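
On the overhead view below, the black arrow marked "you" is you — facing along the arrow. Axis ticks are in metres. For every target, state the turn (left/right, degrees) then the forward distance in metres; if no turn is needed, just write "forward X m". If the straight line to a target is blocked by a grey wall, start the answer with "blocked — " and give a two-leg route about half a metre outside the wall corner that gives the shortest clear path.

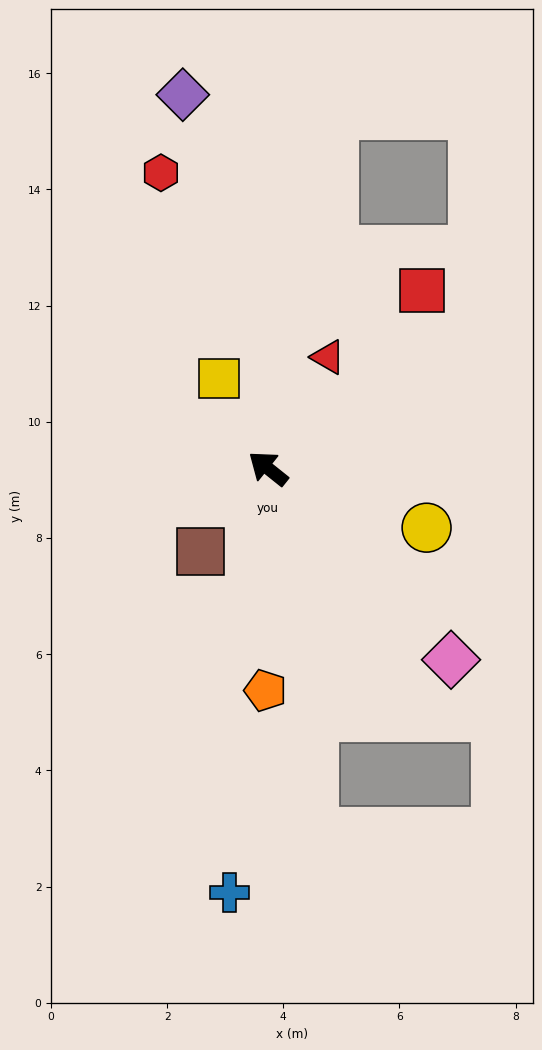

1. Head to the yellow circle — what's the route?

turn right 162°, forward 2.9 m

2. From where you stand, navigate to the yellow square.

turn right 23°, forward 1.8 m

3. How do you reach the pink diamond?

turn left 172°, forward 4.6 m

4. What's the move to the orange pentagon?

turn left 128°, forward 3.8 m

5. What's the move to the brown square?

turn left 89°, forward 1.8 m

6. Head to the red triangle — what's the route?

turn right 80°, forward 2.2 m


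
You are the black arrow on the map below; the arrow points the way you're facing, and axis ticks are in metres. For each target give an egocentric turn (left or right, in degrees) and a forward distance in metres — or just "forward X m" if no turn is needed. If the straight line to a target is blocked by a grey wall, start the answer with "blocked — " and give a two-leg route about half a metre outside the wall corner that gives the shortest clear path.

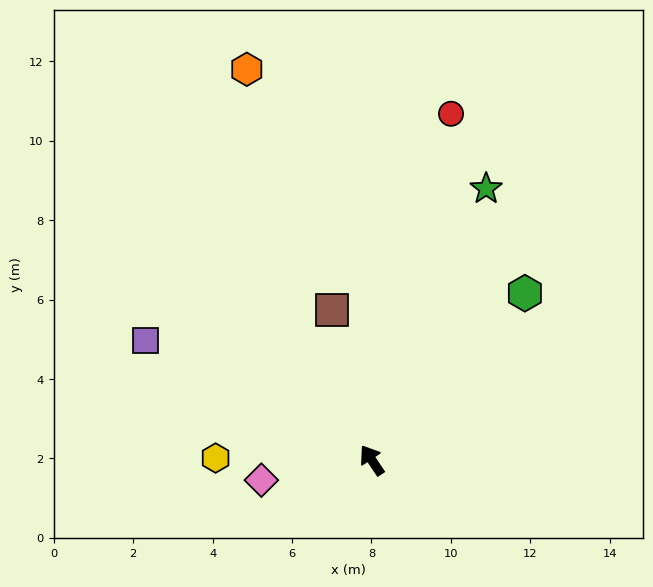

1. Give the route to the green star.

turn right 57°, forward 7.4 m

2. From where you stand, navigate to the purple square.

turn left 28°, forward 6.4 m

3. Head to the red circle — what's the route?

turn right 47°, forward 8.9 m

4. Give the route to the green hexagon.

turn right 76°, forward 5.7 m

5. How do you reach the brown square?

turn right 19°, forward 3.9 m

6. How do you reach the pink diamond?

turn left 67°, forward 2.8 m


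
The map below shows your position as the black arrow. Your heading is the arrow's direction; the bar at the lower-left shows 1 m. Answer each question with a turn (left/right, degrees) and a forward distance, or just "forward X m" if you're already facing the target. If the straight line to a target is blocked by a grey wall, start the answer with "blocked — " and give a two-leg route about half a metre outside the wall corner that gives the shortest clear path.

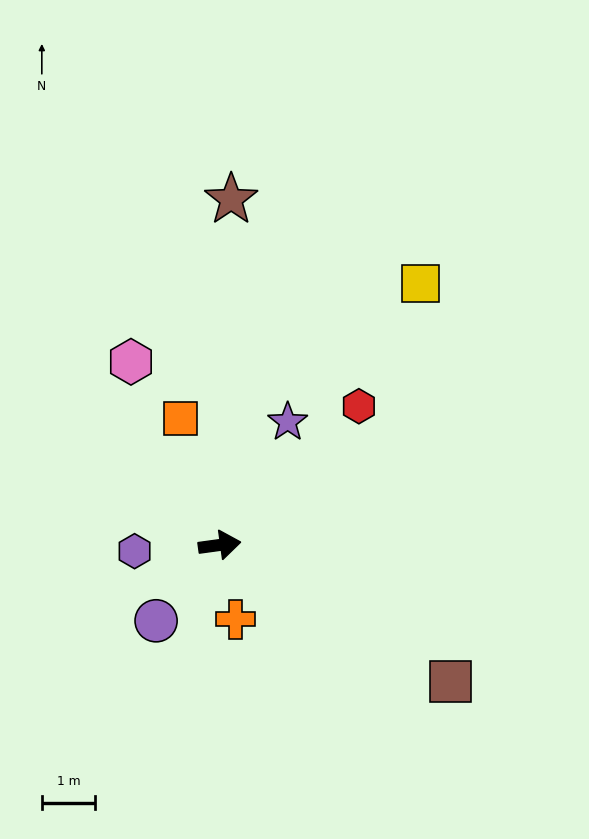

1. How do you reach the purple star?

turn left 53°, forward 2.6 m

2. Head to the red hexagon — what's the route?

turn left 37°, forward 3.7 m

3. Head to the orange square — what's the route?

turn left 99°, forward 2.5 m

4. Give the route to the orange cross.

turn right 86°, forward 1.4 m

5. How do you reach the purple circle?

turn right 138°, forward 1.9 m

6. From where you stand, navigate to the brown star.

turn left 80°, forward 6.5 m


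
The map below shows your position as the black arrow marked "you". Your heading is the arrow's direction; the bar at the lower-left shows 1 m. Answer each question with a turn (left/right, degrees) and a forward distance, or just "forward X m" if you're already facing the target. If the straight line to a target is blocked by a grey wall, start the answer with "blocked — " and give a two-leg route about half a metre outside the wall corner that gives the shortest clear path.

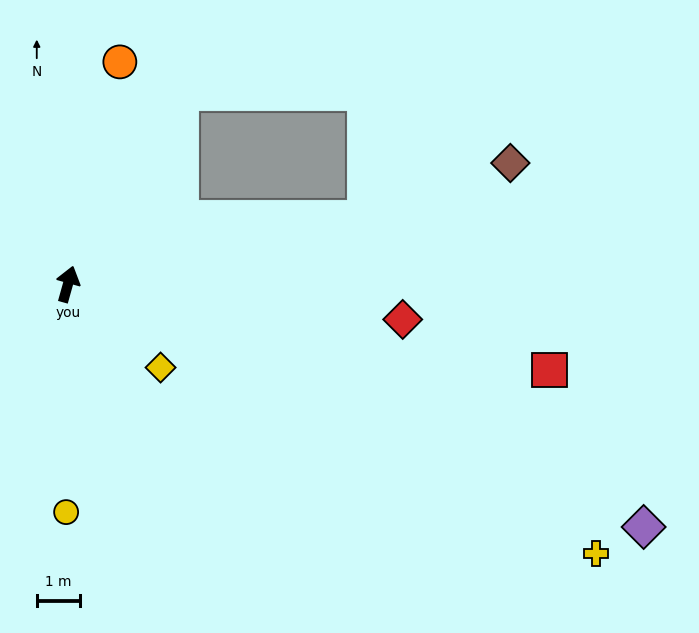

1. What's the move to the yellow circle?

turn right 165°, forward 5.3 m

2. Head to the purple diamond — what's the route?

turn right 97°, forward 14.5 m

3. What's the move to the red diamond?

turn right 80°, forward 7.8 m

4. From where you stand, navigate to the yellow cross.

turn right 101°, forward 13.7 m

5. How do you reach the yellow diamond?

turn right 116°, forward 2.9 m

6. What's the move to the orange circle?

turn left 2°, forward 5.3 m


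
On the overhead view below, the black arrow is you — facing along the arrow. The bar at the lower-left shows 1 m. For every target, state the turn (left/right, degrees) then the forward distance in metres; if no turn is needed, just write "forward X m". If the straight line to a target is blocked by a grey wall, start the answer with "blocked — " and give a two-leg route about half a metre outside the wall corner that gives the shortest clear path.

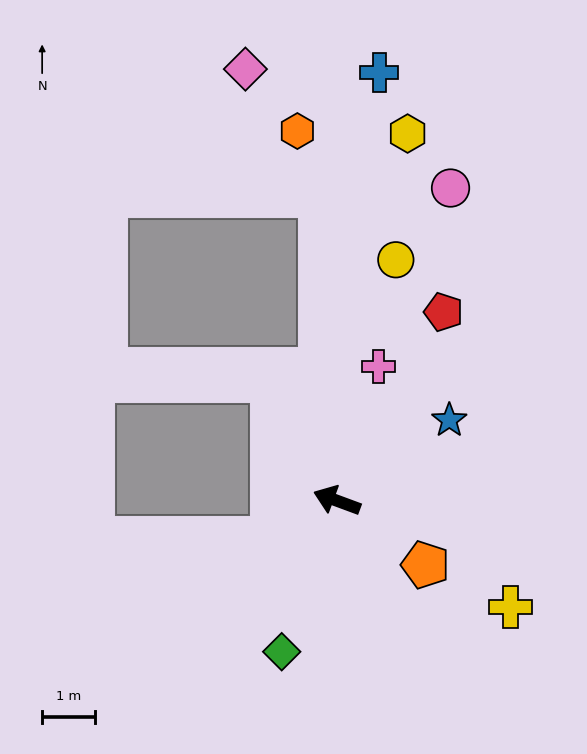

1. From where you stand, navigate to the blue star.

turn right 124°, forward 2.6 m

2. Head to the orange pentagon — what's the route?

turn left 164°, forward 2.1 m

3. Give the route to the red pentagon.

turn right 99°, forward 4.1 m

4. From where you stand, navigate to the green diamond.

turn left 90°, forward 3.0 m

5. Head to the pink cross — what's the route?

turn right 87°, forward 2.7 m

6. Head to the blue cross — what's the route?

turn right 75°, forward 8.1 m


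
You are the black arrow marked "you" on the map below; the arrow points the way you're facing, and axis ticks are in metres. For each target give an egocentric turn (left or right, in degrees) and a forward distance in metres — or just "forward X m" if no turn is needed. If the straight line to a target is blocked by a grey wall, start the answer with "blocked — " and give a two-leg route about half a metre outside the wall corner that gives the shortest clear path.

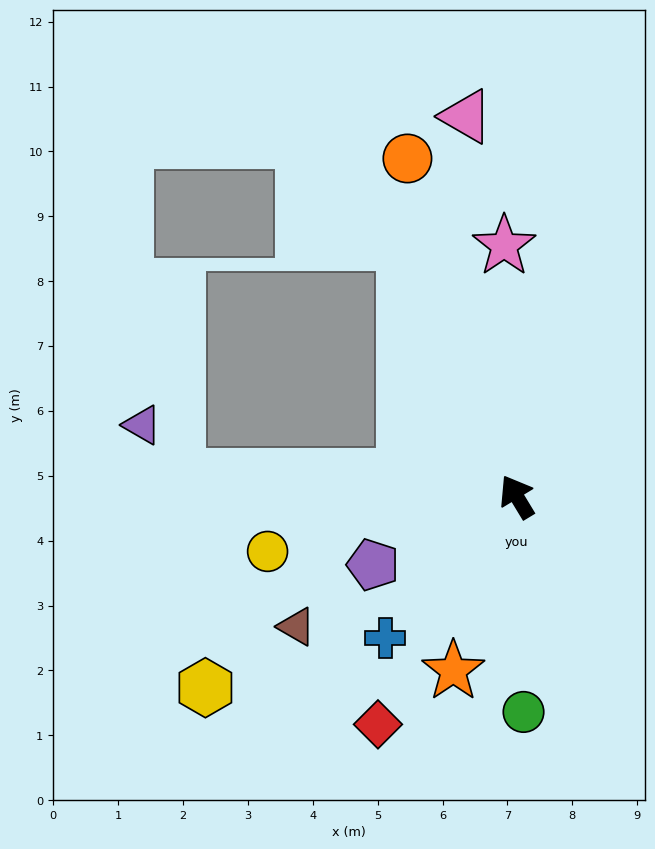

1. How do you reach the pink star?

turn right 28°, forward 3.9 m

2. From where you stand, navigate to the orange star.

turn left 129°, forward 2.9 m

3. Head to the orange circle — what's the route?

turn right 13°, forward 5.5 m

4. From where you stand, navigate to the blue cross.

turn left 106°, forward 3.0 m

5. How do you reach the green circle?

turn left 151°, forward 3.3 m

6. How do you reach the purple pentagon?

turn left 84°, forward 2.5 m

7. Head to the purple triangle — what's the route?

blocked — turn left 55°, forward 5.2 m, then turn right 51°, forward 1.0 m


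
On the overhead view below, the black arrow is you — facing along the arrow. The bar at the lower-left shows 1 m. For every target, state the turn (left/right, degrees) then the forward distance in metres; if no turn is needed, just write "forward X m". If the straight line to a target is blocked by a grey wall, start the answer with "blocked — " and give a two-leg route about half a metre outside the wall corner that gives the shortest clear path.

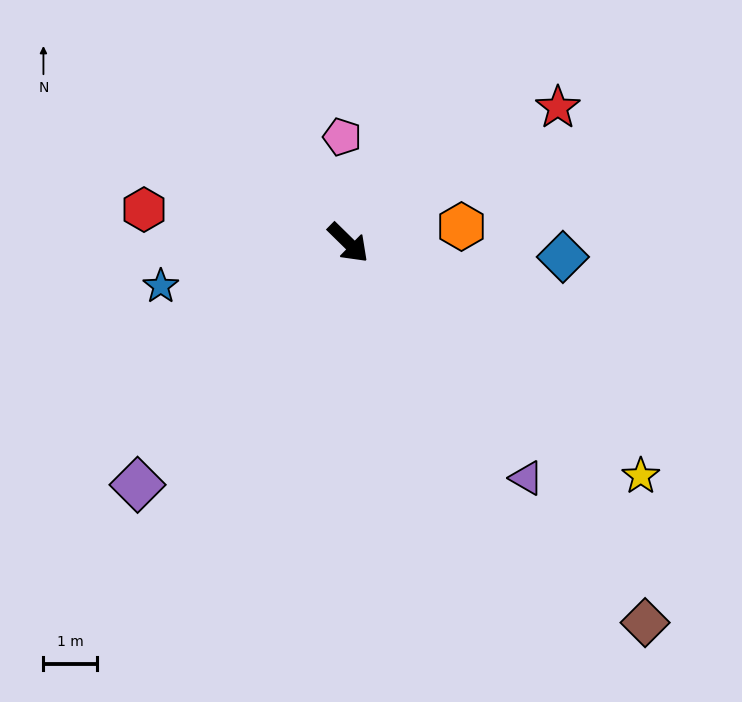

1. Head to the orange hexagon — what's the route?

turn left 53°, forward 2.1 m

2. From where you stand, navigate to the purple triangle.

turn right 8°, forward 5.5 m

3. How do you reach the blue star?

turn right 123°, forward 3.6 m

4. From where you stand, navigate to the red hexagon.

turn right 145°, forward 3.8 m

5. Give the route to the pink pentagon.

turn left 138°, forward 2.0 m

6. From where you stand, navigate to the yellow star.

turn left 6°, forward 6.9 m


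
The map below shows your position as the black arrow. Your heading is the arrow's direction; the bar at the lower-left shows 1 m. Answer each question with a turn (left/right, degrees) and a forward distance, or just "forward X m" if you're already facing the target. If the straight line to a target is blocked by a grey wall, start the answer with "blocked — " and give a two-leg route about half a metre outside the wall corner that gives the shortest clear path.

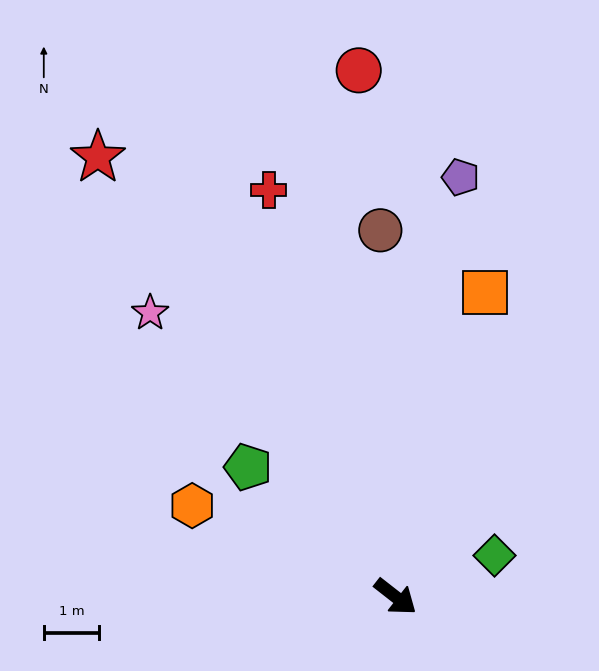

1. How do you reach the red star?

turn left 162°, forward 9.6 m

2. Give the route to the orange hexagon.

turn right 166°, forward 4.0 m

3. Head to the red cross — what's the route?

turn left 145°, forward 7.7 m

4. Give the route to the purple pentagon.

turn left 119°, forward 7.7 m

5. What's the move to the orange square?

turn left 112°, forward 5.7 m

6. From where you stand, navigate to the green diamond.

turn left 61°, forward 1.9 m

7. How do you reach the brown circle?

turn left 130°, forward 6.6 m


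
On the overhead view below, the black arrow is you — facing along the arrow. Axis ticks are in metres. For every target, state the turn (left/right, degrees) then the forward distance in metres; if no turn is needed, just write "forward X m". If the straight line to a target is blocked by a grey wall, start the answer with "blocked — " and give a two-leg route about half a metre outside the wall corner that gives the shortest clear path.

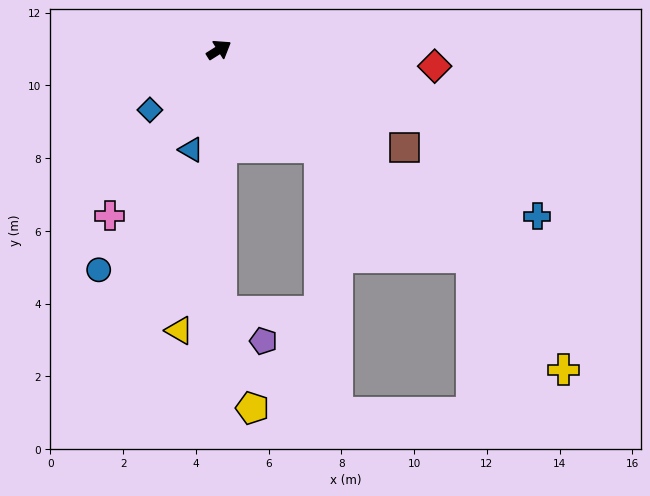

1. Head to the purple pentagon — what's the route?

blocked — turn right 122°, forward 7.2 m, then turn left 54°, forward 1.4 m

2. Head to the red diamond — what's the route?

turn right 37°, forward 5.9 m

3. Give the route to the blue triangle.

turn right 138°, forward 2.9 m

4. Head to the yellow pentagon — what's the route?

blocked — turn right 122°, forward 7.2 m, then turn left 17°, forward 2.8 m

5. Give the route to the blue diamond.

turn right 171°, forward 2.5 m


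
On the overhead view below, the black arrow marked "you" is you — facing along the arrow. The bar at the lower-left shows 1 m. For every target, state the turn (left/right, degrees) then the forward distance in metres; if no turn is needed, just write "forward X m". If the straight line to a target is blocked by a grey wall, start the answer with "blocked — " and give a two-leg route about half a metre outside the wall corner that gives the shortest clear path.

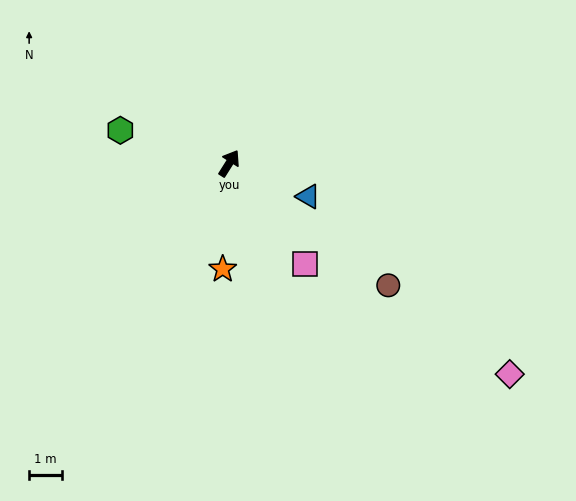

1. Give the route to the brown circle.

turn right 95°, forward 6.1 m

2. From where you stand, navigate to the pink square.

turn right 111°, forward 3.8 m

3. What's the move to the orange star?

turn right 151°, forward 3.2 m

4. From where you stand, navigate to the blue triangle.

turn right 81°, forward 2.6 m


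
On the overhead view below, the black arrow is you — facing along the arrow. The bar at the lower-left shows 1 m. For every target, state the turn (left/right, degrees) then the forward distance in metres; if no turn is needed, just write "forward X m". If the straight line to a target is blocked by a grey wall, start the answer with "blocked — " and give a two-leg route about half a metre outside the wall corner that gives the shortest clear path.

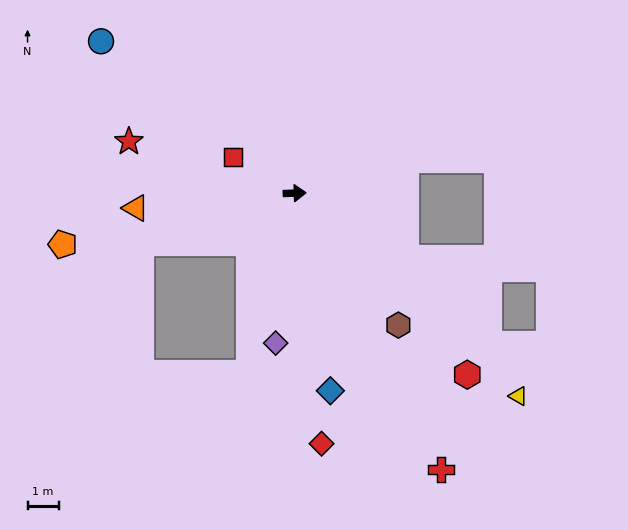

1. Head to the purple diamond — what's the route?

turn right 99°, forward 4.9 m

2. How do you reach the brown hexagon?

turn right 54°, forward 5.4 m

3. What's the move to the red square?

turn left 148°, forward 2.3 m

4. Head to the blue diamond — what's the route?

turn right 82°, forward 6.5 m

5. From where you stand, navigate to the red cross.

turn right 64°, forward 10.1 m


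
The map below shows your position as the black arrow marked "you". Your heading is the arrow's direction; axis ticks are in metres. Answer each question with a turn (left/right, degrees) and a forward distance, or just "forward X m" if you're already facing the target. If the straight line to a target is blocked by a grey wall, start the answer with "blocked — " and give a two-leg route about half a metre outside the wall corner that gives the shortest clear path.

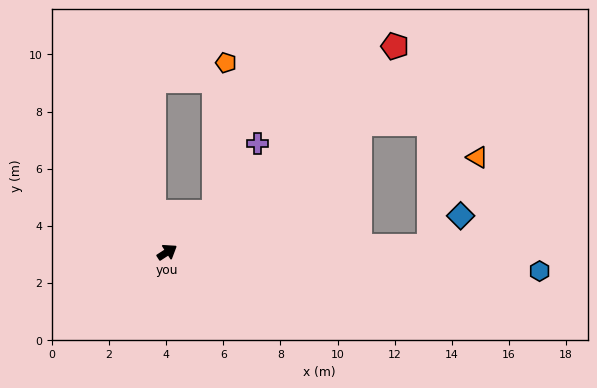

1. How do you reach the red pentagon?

turn left 9°, forward 10.7 m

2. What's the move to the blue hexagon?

turn right 36°, forward 13.0 m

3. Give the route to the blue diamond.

blocked — turn right 32°, forward 9.2 m, then turn left 43°, forward 1.5 m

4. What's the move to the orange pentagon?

blocked — turn left 8°, forward 2.2 m, then turn left 44°, forward 5.2 m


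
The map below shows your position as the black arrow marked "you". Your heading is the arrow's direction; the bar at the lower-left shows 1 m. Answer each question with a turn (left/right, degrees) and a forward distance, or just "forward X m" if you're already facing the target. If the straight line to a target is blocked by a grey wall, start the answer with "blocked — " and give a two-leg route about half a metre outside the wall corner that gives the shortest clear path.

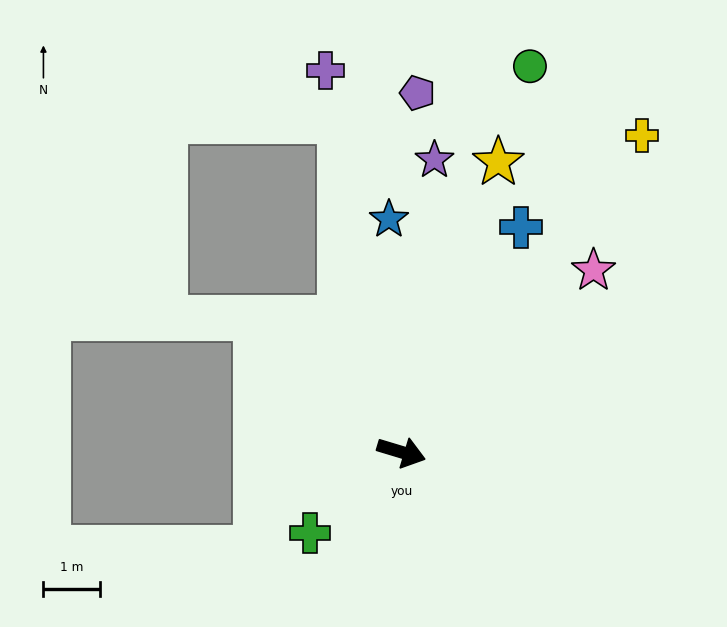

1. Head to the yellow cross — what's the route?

turn left 70°, forward 7.1 m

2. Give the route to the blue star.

turn left 110°, forward 4.2 m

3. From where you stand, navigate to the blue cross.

turn left 79°, forward 4.5 m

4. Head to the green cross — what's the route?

turn right 122°, forward 2.2 m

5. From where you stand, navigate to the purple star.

turn left 100°, forward 5.2 m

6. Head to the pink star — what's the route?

turn left 60°, forward 4.7 m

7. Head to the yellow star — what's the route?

turn left 88°, forward 5.4 m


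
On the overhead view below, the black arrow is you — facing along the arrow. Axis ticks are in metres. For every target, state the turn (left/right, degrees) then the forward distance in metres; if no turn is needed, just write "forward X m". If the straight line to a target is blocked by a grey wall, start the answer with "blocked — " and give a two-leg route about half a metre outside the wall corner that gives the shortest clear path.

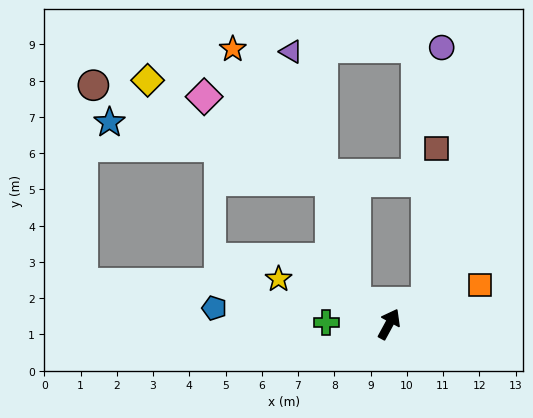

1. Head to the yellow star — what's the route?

turn left 96°, forward 3.3 m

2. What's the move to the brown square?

blocked — turn right 31°, forward 1.2 m, then turn left 56°, forward 4.3 m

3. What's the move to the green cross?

turn left 117°, forward 1.7 m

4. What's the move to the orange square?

turn right 38°, forward 2.7 m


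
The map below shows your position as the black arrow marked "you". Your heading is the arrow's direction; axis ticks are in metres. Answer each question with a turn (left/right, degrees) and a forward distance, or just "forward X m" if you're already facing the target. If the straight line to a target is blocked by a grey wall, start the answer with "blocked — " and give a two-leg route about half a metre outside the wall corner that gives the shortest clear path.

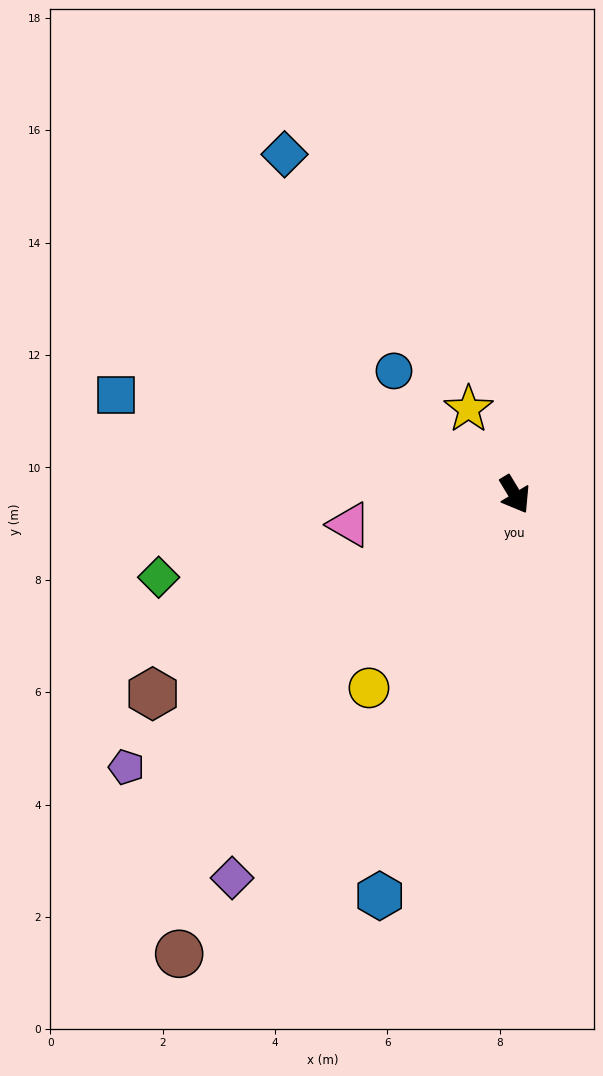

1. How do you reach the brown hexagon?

turn right 92°, forward 7.4 m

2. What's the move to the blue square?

turn right 135°, forward 7.3 m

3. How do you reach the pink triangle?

turn right 111°, forward 3.0 m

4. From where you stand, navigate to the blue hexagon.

turn right 50°, forward 7.5 m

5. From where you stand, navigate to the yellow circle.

turn right 68°, forward 4.3 m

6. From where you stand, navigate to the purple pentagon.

turn right 86°, forward 8.4 m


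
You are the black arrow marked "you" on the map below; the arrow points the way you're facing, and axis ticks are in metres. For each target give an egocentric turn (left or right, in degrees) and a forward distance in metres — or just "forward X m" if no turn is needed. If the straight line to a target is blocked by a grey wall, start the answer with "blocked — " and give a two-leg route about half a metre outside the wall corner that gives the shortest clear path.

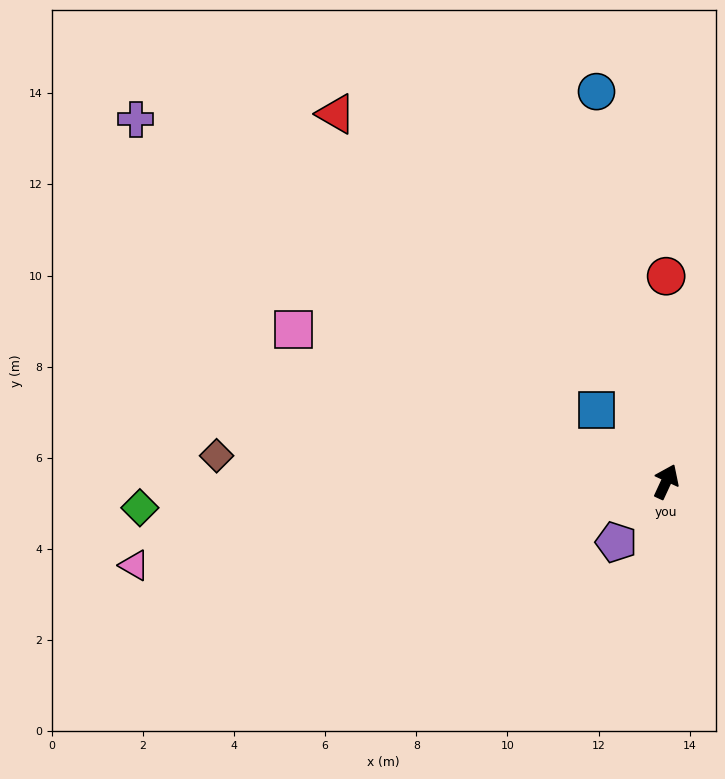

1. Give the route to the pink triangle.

turn left 124°, forward 11.8 m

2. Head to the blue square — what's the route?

turn left 69°, forward 2.2 m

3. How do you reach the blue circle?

turn left 35°, forward 8.7 m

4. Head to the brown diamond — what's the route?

turn left 112°, forward 9.9 m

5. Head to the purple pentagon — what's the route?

turn left 165°, forward 1.7 m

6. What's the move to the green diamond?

turn left 118°, forward 11.6 m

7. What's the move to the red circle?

turn left 25°, forward 4.5 m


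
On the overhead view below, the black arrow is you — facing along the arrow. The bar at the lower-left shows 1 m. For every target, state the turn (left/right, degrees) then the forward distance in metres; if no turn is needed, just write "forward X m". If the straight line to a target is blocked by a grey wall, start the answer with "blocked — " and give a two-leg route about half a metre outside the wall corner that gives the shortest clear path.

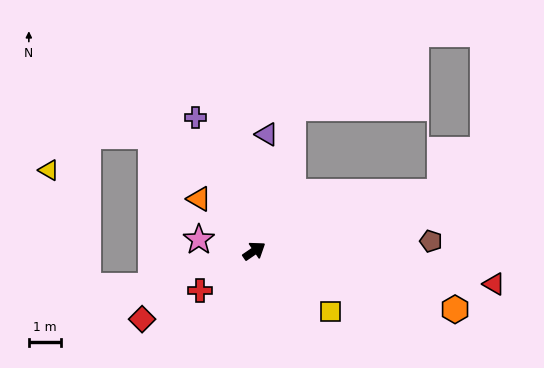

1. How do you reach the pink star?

turn left 134°, forward 1.8 m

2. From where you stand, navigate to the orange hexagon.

turn right 51°, forward 6.6 m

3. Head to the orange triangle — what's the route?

turn left 102°, forward 2.4 m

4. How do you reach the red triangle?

turn right 42°, forward 7.6 m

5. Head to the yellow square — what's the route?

turn right 73°, forward 3.1 m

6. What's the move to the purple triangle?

turn left 49°, forward 3.7 m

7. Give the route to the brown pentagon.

turn right 31°, forward 5.6 m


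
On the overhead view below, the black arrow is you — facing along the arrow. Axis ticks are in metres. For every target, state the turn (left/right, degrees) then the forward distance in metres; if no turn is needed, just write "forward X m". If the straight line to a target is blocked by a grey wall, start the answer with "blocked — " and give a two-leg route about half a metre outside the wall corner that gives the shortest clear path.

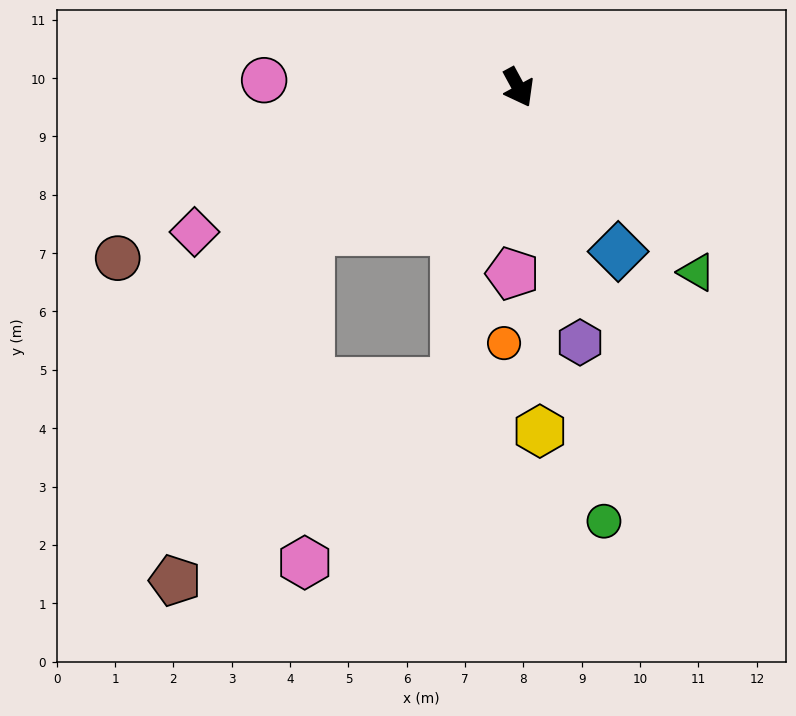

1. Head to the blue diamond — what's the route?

turn left 3°, forward 3.3 m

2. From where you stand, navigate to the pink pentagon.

turn right 30°, forward 3.2 m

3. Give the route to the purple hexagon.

turn right 15°, forward 4.5 m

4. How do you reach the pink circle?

turn right 120°, forward 4.4 m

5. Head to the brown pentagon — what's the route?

blocked — turn right 84°, forward 4.3 m, then turn left 34°, forward 6.4 m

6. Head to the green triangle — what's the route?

turn left 15°, forward 4.4 m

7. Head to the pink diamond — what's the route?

turn right 94°, forward 6.1 m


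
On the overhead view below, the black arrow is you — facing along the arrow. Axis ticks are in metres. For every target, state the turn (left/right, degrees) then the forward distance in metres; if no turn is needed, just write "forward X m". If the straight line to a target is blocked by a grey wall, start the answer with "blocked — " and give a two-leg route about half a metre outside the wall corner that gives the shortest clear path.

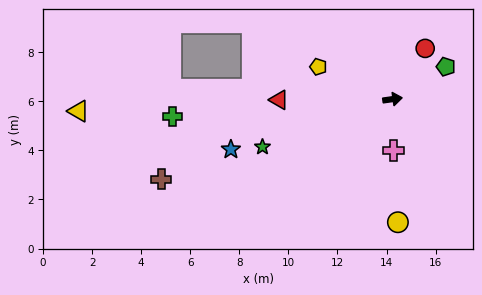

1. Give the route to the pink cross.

turn right 97°, forward 2.1 m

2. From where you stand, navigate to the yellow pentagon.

turn left 148°, forward 3.3 m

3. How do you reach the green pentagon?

turn left 23°, forward 2.5 m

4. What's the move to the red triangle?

turn left 172°, forward 4.6 m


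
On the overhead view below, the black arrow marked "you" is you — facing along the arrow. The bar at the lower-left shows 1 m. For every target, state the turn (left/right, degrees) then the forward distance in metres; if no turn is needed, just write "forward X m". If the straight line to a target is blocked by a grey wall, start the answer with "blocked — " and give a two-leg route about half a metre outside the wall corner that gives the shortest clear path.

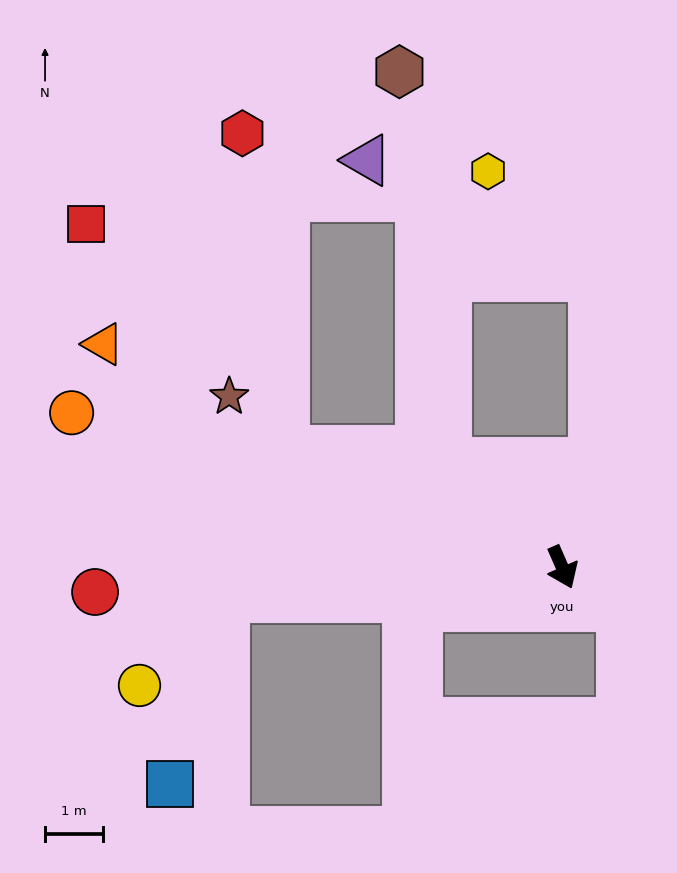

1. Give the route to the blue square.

blocked — turn right 108°, forward 5.9 m, then turn left 68°, forward 3.4 m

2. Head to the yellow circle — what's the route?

blocked — turn right 108°, forward 5.9 m, then turn left 40°, forward 2.1 m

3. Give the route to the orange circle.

turn right 131°, forward 8.9 m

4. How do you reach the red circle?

turn right 111°, forward 8.1 m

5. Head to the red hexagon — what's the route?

blocked — turn right 137°, forward 5.2 m, then turn right 59°, forward 5.6 m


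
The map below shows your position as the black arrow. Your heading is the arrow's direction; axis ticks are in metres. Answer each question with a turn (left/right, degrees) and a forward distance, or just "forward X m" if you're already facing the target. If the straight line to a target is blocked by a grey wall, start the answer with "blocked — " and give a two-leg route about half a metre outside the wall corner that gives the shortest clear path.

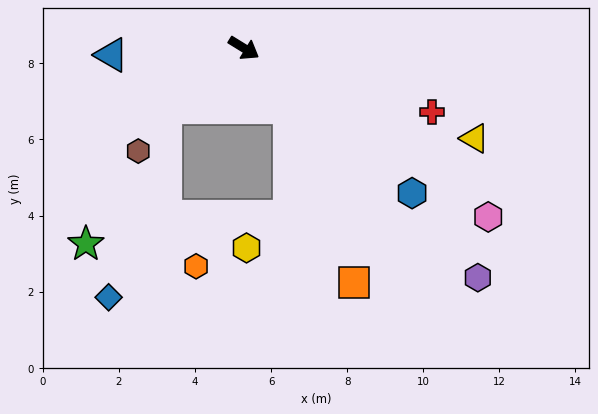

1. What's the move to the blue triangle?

turn right 145°, forward 3.5 m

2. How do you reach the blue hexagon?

turn right 9°, forward 5.8 m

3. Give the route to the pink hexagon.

turn right 3°, forward 7.8 m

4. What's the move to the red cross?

turn left 13°, forward 5.2 m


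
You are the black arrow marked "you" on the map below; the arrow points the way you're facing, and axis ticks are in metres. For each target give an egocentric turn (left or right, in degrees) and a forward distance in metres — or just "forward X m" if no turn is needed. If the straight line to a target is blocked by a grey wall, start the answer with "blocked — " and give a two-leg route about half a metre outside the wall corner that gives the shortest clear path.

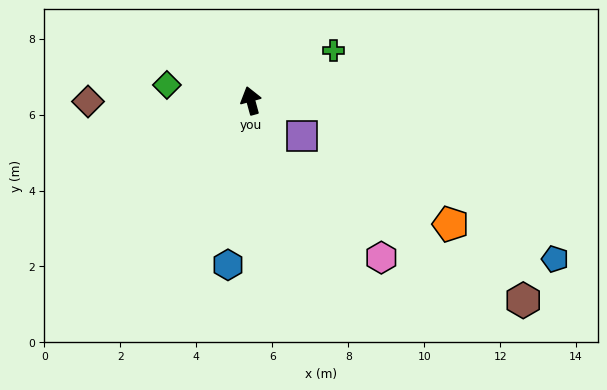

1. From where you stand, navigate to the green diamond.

turn left 64°, forward 2.2 m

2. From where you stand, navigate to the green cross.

turn right 74°, forward 2.5 m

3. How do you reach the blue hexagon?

turn left 157°, forward 4.4 m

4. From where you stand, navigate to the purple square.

turn right 140°, forward 1.6 m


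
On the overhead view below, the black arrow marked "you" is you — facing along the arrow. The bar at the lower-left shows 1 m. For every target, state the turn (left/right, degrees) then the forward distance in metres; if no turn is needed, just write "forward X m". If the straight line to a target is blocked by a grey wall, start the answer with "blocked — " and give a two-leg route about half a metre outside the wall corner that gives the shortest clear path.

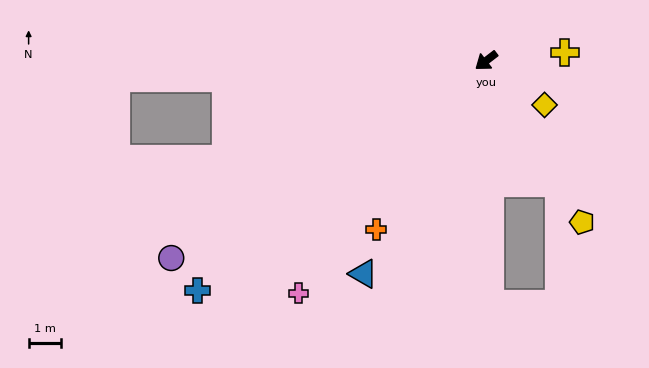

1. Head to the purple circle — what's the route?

turn right 5°, forward 11.4 m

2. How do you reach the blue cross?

forward 11.3 m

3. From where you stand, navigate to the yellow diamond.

turn left 105°, forward 2.2 m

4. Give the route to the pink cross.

turn left 14°, forward 9.2 m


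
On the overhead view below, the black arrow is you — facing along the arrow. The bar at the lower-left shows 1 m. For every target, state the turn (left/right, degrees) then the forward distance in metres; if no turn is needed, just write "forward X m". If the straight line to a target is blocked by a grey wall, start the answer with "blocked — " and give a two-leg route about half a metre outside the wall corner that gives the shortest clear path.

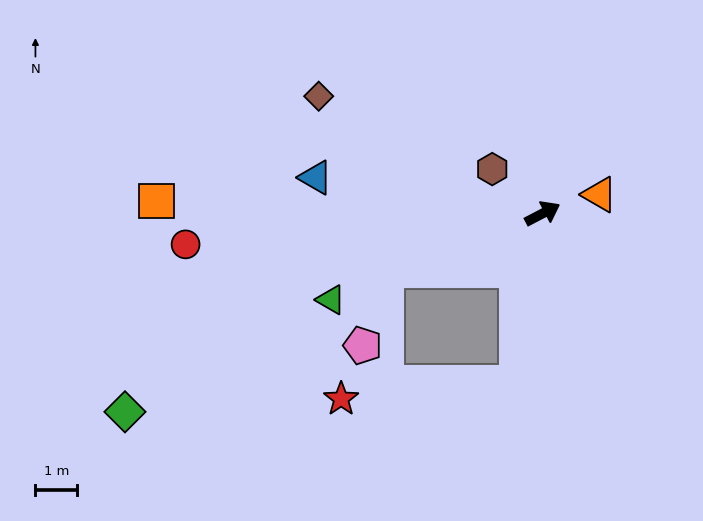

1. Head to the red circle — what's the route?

turn left 157°, forward 8.6 m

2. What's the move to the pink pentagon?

blocked — turn left 172°, forward 4.0 m, then turn left 53°, forward 1.9 m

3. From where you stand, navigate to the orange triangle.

turn right 9°, forward 1.4 m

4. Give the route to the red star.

blocked — turn right 126°, forward 4.1 m, then turn right 76°, forward 4.2 m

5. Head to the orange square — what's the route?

turn left 151°, forward 9.3 m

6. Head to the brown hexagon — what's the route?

turn left 111°, forward 1.6 m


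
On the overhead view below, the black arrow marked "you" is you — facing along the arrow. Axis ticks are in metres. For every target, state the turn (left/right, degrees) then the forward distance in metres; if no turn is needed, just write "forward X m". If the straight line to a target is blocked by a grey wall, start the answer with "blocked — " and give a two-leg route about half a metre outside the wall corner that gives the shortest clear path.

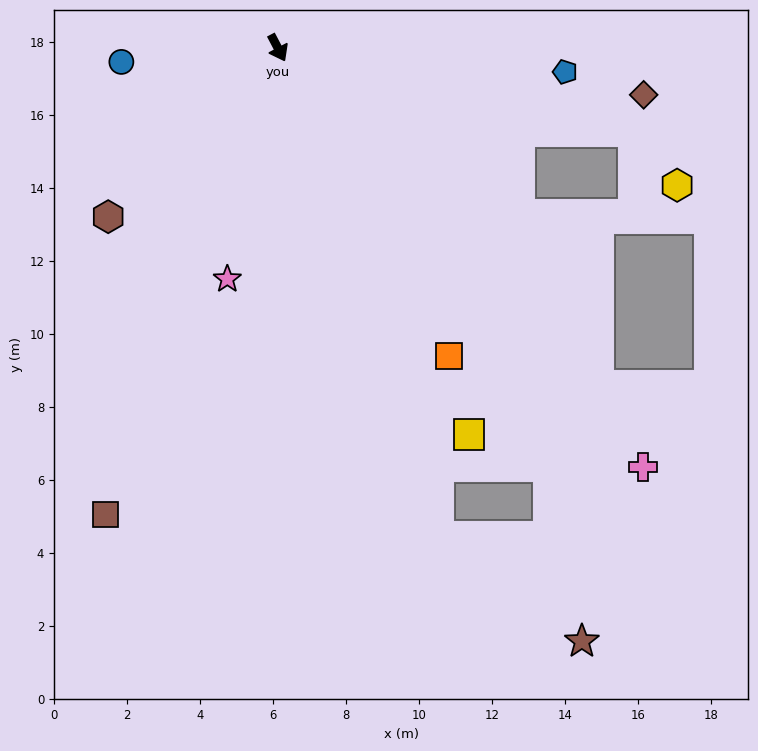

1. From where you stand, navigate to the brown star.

blocked — turn right 10°, forward 14.1 m, then turn left 36°, forward 4.9 m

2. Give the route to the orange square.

forward 9.7 m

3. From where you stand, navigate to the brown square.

turn right 48°, forward 13.6 m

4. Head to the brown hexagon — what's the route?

turn right 73°, forward 6.6 m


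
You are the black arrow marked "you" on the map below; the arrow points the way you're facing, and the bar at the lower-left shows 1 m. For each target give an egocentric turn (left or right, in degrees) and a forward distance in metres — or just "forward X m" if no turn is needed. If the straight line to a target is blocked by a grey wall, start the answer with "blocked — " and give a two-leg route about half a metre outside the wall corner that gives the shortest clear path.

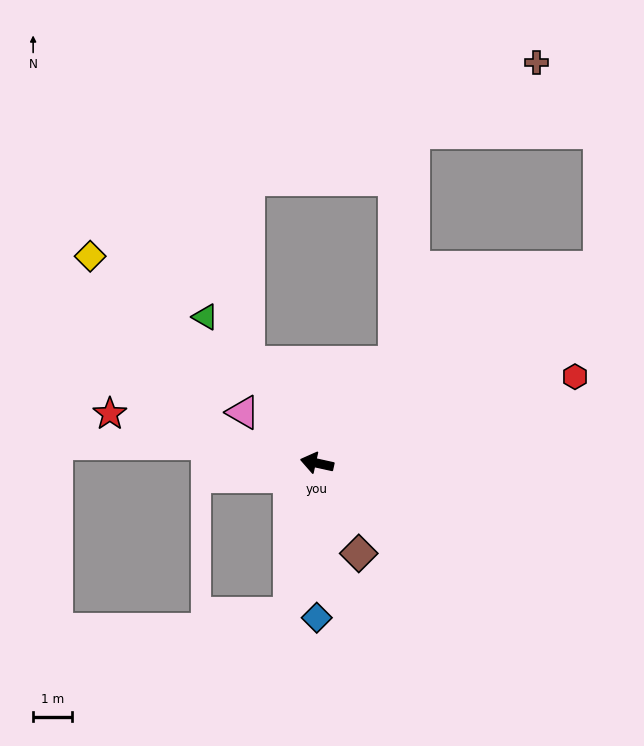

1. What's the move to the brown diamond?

turn left 127°, forward 2.5 m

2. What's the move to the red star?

forward 5.4 m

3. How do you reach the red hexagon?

turn right 149°, forward 6.9 m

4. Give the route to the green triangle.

turn right 40°, forward 4.7 m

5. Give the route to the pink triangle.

turn right 22°, forward 2.3 m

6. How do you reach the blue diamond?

turn left 102°, forward 3.9 m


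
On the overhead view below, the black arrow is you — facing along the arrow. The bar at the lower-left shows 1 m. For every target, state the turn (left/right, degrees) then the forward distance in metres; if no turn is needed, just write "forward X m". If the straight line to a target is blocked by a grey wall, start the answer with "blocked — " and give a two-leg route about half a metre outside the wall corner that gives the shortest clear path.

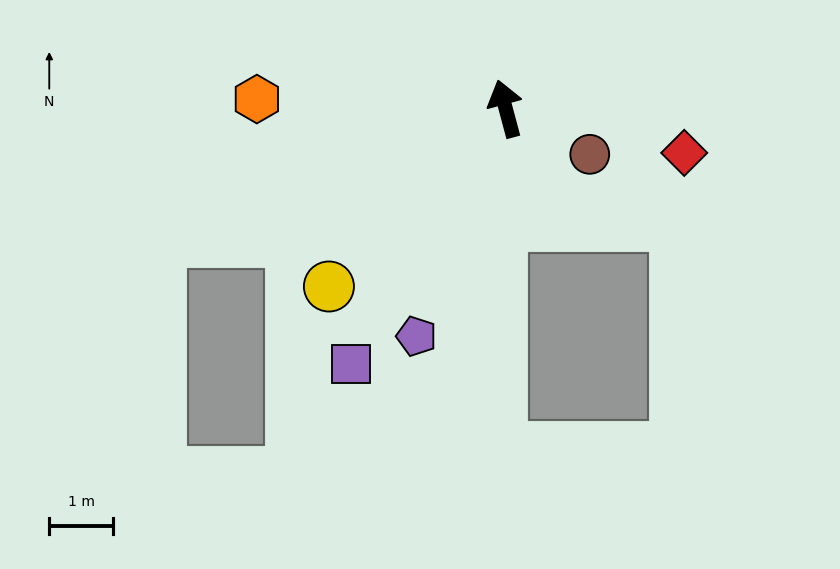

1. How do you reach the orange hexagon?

turn left 73°, forward 3.9 m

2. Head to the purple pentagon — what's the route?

turn left 144°, forward 3.8 m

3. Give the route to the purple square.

turn left 134°, forward 4.7 m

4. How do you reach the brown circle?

turn right 134°, forward 1.5 m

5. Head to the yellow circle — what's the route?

turn left 120°, forward 3.9 m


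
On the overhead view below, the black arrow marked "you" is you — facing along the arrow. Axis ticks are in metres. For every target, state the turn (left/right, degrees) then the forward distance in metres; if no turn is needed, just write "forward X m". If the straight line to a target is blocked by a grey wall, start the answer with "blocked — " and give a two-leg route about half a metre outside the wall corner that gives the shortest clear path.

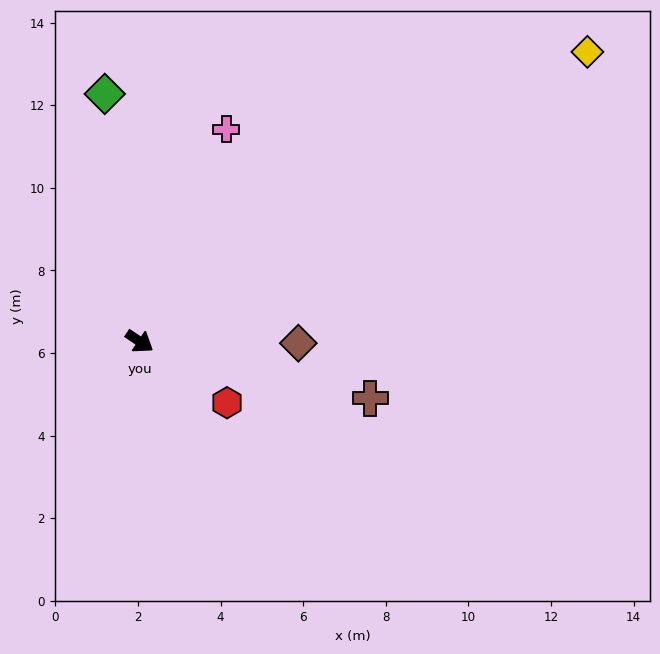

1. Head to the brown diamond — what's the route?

turn left 33°, forward 3.8 m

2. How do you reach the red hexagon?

forward 2.6 m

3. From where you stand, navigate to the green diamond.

turn left 132°, forward 6.1 m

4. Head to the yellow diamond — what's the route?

turn left 67°, forward 12.9 m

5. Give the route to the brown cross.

turn left 20°, forward 5.7 m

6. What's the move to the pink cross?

turn left 102°, forward 5.6 m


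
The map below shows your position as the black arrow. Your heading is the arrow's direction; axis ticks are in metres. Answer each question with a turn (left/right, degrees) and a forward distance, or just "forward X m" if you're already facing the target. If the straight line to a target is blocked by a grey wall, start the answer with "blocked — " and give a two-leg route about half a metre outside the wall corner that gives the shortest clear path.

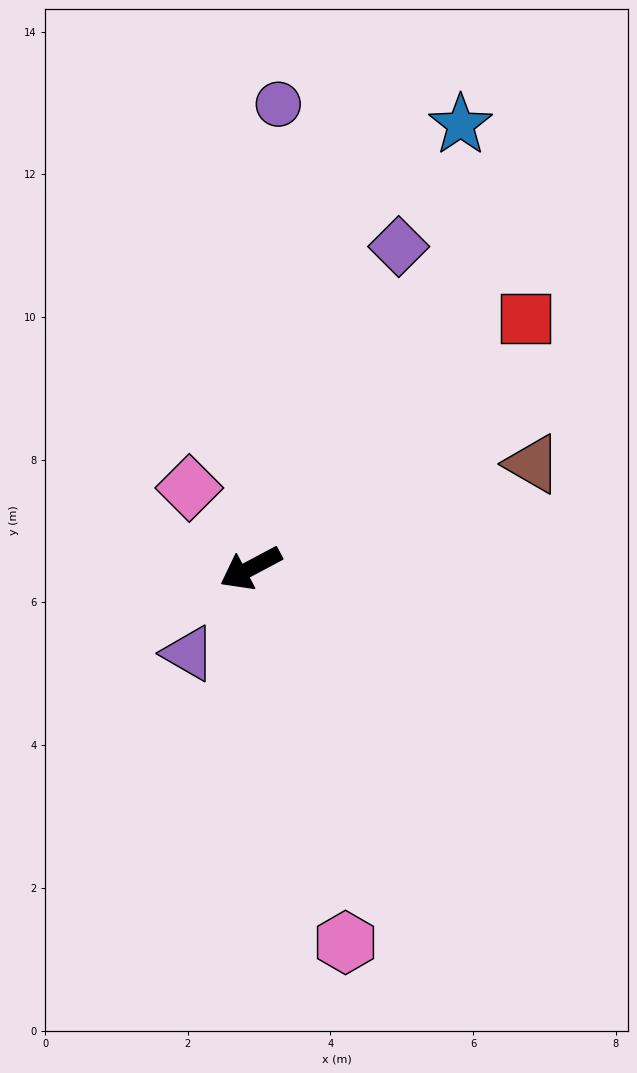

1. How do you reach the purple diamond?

turn right 143°, forward 5.0 m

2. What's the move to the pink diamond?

turn right 81°, forward 1.4 m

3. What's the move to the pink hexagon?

turn left 76°, forward 5.4 m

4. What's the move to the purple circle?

turn right 121°, forward 6.5 m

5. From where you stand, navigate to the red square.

turn right 166°, forward 5.2 m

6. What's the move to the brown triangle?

turn left 172°, forward 4.2 m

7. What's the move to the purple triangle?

turn left 26°, forward 1.5 m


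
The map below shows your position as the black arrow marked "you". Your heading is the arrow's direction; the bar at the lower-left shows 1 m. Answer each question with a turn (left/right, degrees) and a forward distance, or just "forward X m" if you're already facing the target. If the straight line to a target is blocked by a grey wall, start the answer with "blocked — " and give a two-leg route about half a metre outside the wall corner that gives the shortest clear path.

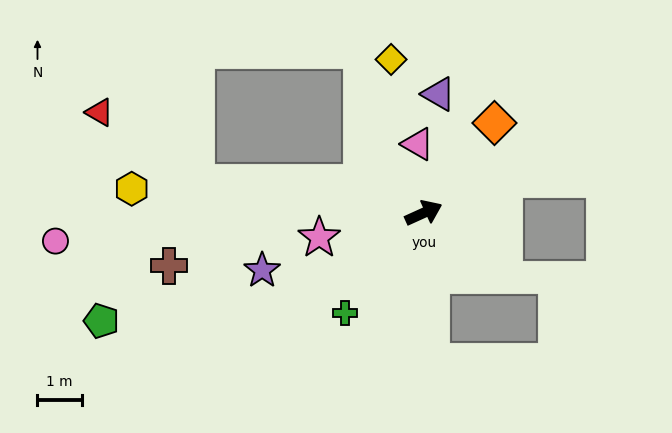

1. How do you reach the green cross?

turn right 153°, forward 2.9 m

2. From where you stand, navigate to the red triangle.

blocked — turn left 148°, forward 5.2 m, then turn right 28°, forward 2.7 m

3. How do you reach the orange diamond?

turn left 27°, forward 2.6 m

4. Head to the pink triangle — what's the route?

turn left 71°, forward 1.6 m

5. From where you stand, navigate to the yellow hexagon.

turn left 151°, forward 6.6 m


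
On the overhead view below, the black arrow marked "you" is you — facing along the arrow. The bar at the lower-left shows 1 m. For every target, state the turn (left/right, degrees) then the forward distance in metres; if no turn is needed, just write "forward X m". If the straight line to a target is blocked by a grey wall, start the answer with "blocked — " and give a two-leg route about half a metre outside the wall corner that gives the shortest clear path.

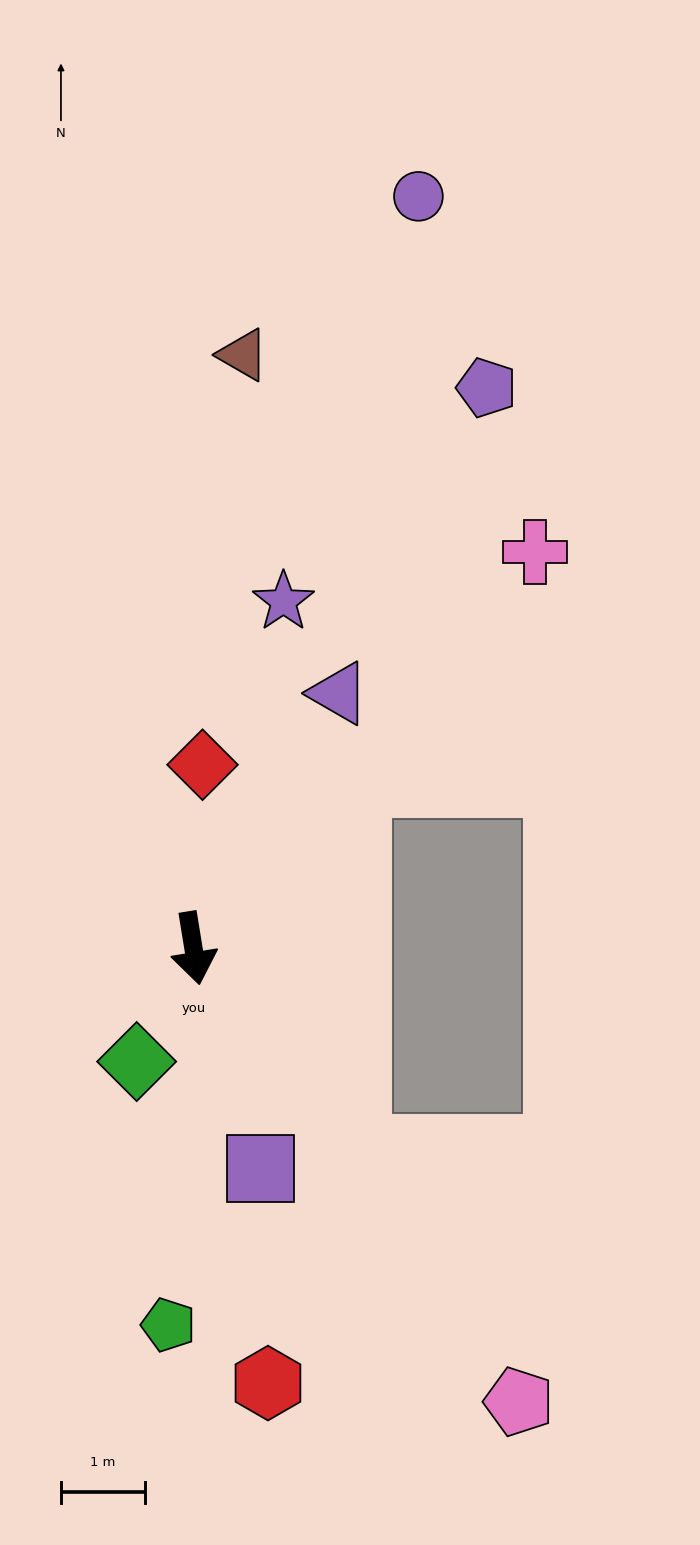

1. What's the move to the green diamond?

turn right 36°, forward 1.5 m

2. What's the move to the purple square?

turn left 8°, forward 2.7 m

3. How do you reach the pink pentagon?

turn left 26°, forward 6.6 m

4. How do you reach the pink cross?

turn left 130°, forward 6.2 m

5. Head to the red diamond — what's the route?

turn left 168°, forward 2.2 m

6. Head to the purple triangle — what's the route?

turn left 141°, forward 3.5 m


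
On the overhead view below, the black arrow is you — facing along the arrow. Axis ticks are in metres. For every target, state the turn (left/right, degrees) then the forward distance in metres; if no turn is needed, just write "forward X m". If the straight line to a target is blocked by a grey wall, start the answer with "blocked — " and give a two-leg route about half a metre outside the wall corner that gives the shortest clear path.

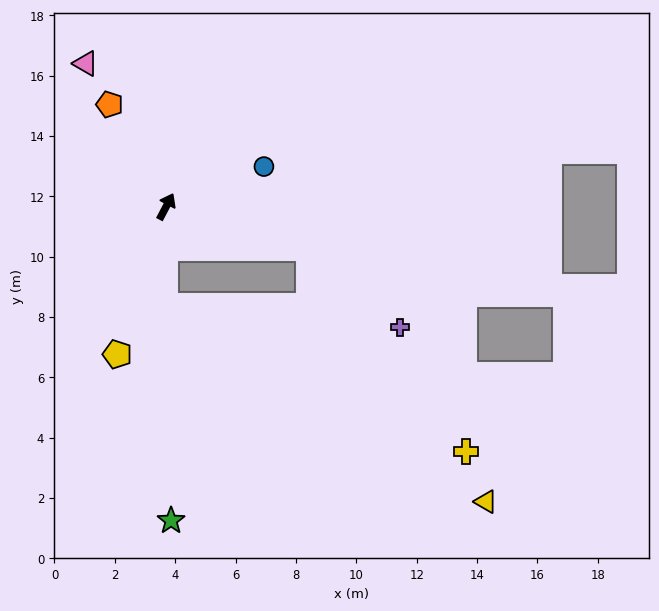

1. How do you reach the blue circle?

turn right 40°, forward 3.5 m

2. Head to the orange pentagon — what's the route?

turn left 57°, forward 3.9 m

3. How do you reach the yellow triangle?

blocked — turn right 153°, forward 3.3 m, then turn left 59°, forward 12.4 m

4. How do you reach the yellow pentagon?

turn right 171°, forward 5.2 m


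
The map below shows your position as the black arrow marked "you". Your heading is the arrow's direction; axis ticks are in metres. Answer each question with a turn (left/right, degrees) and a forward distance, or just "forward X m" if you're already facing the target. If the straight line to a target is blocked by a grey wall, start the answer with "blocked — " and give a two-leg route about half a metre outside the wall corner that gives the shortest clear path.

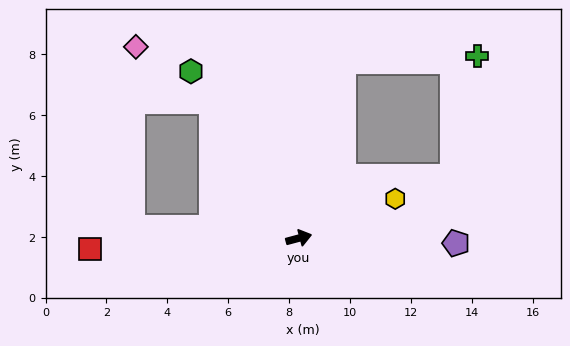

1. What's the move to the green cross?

blocked — turn left 61°, forward 6.0 m, then turn right 74°, forward 4.4 m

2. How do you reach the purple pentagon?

turn right 17°, forward 5.2 m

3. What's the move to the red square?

turn left 168°, forward 6.9 m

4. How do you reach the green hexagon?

turn left 108°, forward 6.5 m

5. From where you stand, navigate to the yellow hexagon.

turn left 7°, forward 3.4 m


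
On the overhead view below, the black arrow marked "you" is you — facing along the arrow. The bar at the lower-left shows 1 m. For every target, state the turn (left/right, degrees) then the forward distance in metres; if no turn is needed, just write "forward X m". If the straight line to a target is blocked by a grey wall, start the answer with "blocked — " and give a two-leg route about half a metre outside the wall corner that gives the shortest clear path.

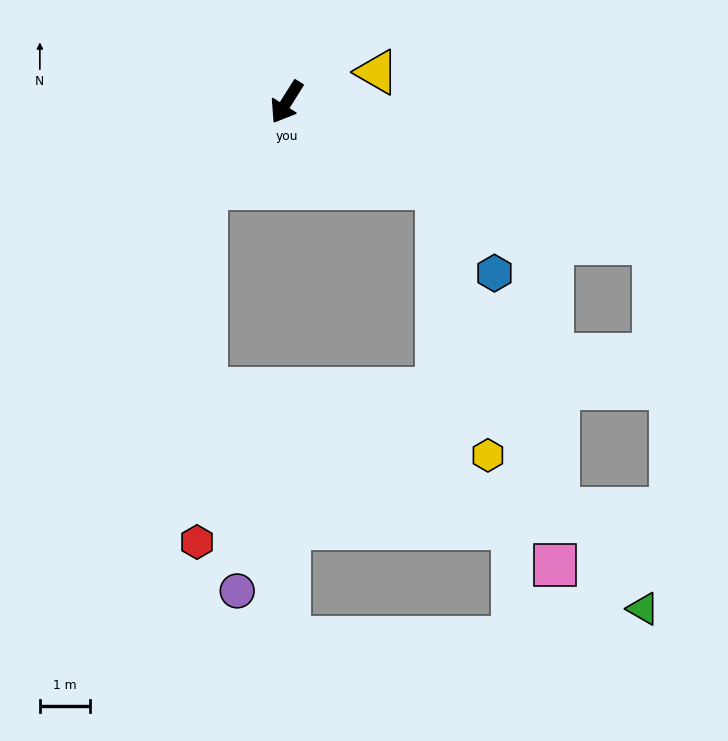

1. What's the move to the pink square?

blocked — turn left 92°, forward 3.5 m, then turn right 42°, forward 7.9 m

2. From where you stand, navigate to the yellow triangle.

turn left 140°, forward 1.9 m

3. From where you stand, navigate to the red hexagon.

blocked — turn right 11°, forward 2.3 m, then turn left 42°, forward 7.0 m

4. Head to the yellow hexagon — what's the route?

blocked — turn left 92°, forward 3.5 m, then turn right 49°, forward 5.4 m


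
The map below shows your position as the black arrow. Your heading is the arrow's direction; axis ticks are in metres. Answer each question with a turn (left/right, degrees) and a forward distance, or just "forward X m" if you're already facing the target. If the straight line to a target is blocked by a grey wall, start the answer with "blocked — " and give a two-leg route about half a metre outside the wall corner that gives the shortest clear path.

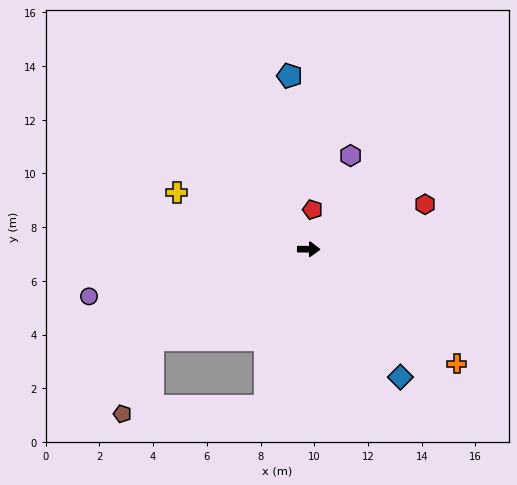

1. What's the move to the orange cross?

turn right 37°, forward 7.0 m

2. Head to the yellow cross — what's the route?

turn left 157°, forward 5.3 m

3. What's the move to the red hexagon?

turn left 22°, forward 4.6 m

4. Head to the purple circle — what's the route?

turn right 167°, forward 8.4 m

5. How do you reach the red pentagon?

turn left 85°, forward 1.5 m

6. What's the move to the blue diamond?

turn right 54°, forward 5.9 m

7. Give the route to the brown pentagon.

blocked — turn right 149°, forward 6.7 m, then turn left 37°, forward 3.0 m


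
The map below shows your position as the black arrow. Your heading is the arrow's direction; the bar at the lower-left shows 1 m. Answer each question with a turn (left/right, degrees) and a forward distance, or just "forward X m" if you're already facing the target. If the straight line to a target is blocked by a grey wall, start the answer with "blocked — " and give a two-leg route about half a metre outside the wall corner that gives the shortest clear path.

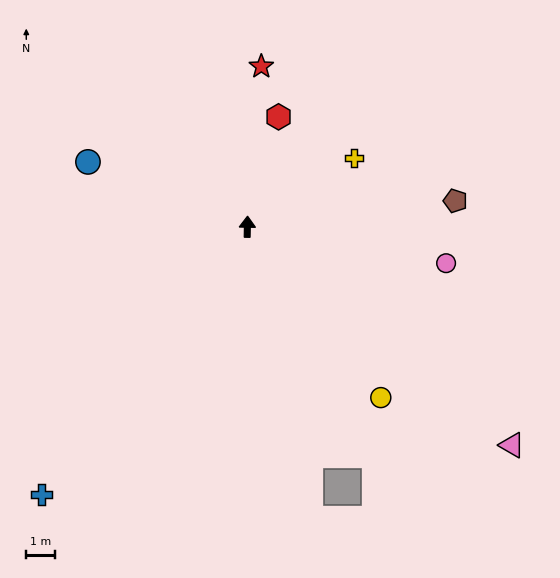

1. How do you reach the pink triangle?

turn right 128°, forward 11.8 m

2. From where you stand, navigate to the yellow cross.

turn right 56°, forward 4.4 m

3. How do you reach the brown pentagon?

turn right 82°, forward 7.2 m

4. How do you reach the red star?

turn right 4°, forward 5.5 m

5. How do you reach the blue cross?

turn left 144°, forward 11.6 m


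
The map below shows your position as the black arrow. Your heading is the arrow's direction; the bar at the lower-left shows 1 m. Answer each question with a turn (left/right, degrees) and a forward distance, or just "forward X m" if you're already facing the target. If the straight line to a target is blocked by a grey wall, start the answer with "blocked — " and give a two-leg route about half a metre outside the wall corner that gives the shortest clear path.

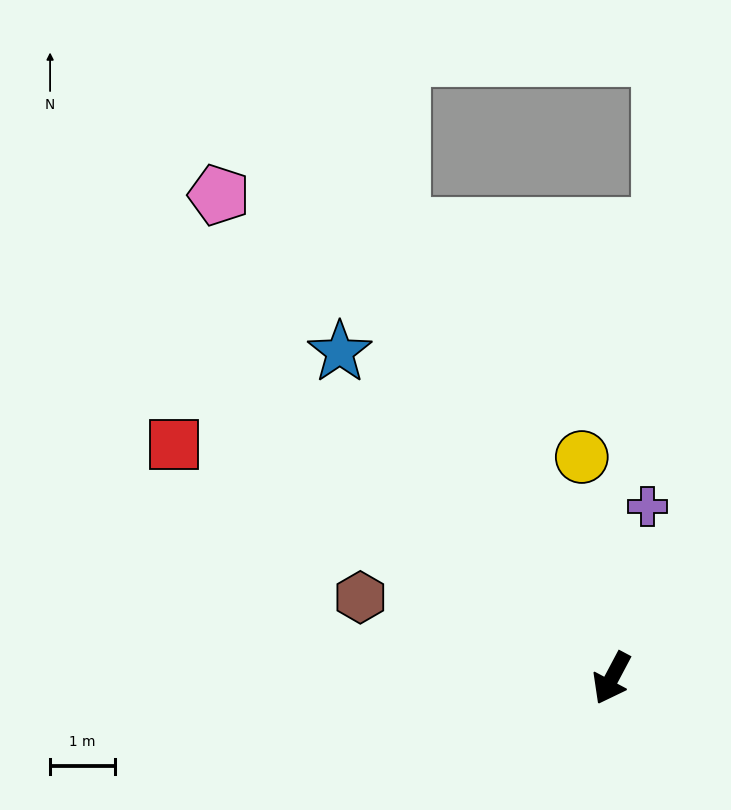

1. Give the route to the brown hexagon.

turn right 80°, forward 4.0 m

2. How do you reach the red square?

turn right 90°, forward 7.6 m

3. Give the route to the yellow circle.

turn right 144°, forward 3.4 m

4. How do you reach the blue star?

turn right 112°, forward 6.5 m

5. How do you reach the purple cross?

turn right 164°, forward 2.7 m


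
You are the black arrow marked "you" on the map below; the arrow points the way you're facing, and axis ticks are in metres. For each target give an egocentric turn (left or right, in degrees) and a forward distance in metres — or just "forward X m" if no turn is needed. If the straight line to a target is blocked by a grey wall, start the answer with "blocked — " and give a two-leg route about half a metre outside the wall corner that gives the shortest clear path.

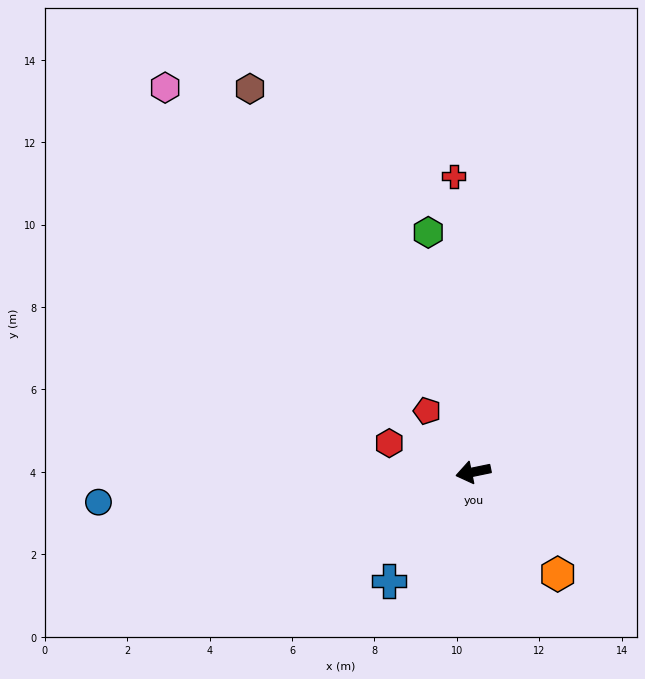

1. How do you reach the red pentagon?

turn right 65°, forward 1.9 m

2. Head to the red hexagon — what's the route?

turn right 31°, forward 2.2 m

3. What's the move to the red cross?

turn right 98°, forward 7.2 m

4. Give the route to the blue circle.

turn right 7°, forward 9.1 m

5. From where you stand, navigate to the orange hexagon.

turn left 118°, forward 3.2 m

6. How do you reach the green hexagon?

turn right 91°, forward 5.9 m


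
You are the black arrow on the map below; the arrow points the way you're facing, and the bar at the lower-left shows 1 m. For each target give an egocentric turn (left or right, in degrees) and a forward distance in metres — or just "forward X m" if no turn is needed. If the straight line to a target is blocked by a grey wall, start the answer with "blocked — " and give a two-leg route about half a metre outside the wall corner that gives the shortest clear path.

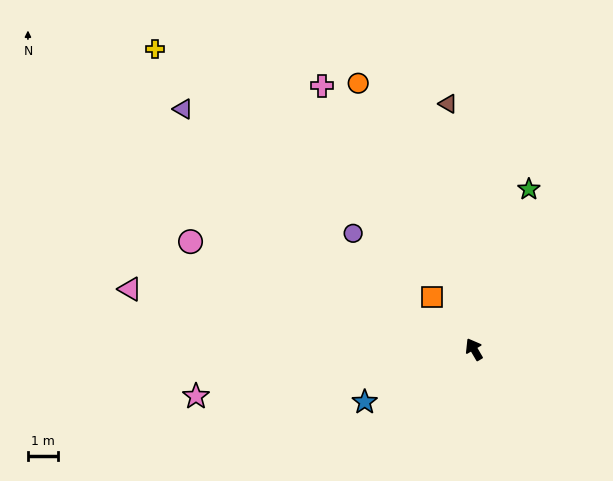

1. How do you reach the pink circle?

turn left 39°, forward 10.1 m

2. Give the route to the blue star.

turn left 85°, forward 4.0 m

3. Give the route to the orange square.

turn left 9°, forward 2.2 m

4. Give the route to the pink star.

turn left 69°, forward 9.4 m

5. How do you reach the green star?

turn right 49°, forward 5.6 m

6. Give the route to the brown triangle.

turn right 24°, forward 8.2 m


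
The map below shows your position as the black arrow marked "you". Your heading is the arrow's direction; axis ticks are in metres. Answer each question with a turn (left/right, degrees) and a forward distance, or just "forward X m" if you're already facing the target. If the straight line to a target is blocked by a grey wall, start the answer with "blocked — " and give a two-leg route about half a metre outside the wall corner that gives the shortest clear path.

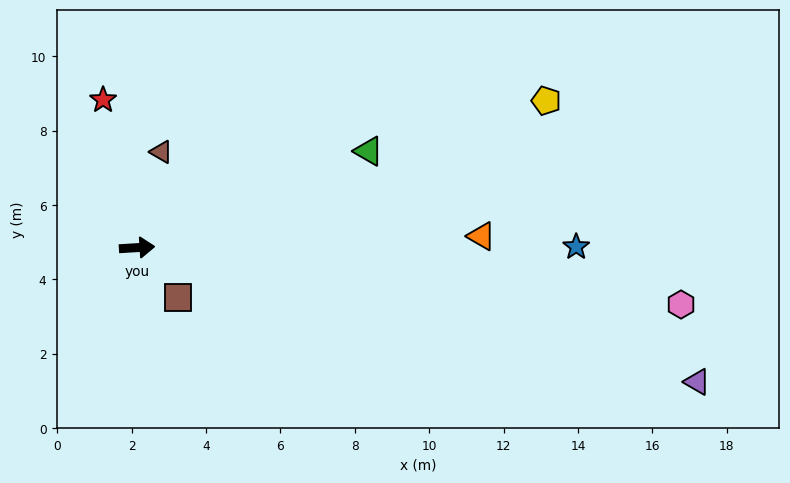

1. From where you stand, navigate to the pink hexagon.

turn right 10°, forward 14.7 m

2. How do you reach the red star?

turn left 99°, forward 4.1 m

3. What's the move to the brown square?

turn right 54°, forward 1.7 m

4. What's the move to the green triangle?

turn left 19°, forward 6.7 m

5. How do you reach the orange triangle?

forward 9.3 m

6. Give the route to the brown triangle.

turn left 72°, forward 2.7 m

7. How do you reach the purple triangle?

turn right 17°, forward 15.5 m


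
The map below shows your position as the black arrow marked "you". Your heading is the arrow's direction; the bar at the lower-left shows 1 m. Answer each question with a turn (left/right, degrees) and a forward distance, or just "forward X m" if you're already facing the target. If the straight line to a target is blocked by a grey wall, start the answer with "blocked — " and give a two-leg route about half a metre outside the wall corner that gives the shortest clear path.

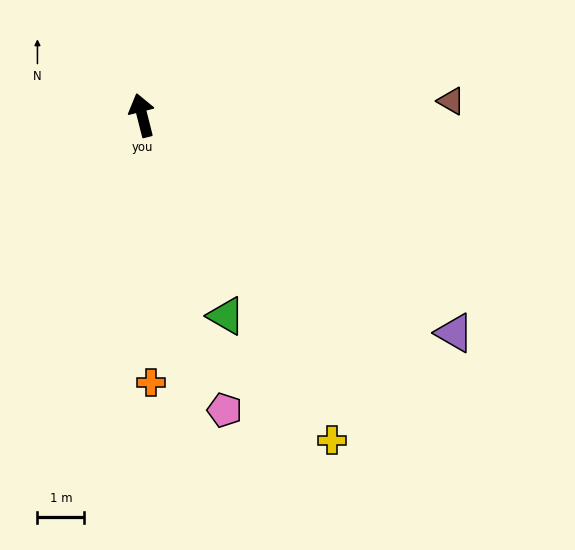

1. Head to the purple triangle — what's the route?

turn right 139°, forward 8.1 m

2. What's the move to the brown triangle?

turn right 102°, forward 6.6 m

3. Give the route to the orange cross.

turn left 168°, forward 5.7 m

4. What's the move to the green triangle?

turn right 171°, forward 4.6 m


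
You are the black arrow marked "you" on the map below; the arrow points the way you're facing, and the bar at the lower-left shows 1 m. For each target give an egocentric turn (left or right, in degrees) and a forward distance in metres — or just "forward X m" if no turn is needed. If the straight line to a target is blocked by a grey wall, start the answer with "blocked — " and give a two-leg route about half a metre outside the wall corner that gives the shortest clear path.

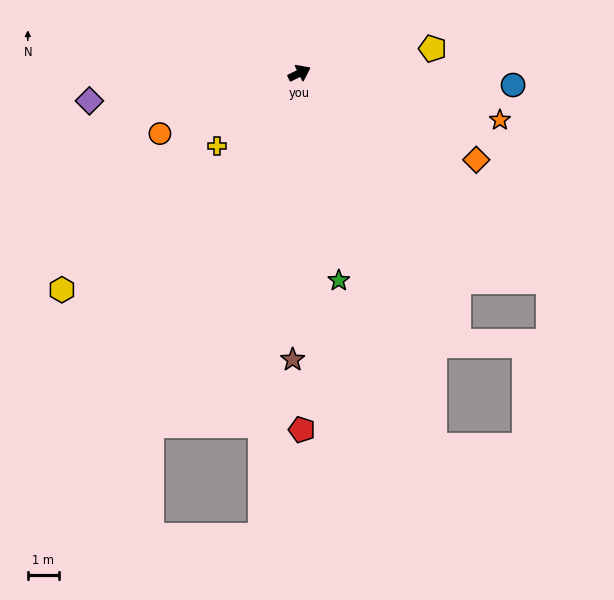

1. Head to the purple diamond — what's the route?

turn left 161°, forward 6.8 m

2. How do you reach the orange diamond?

turn right 53°, forward 6.3 m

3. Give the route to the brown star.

turn right 118°, forward 9.2 m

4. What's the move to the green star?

turn right 106°, forward 6.8 m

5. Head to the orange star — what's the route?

turn right 40°, forward 6.6 m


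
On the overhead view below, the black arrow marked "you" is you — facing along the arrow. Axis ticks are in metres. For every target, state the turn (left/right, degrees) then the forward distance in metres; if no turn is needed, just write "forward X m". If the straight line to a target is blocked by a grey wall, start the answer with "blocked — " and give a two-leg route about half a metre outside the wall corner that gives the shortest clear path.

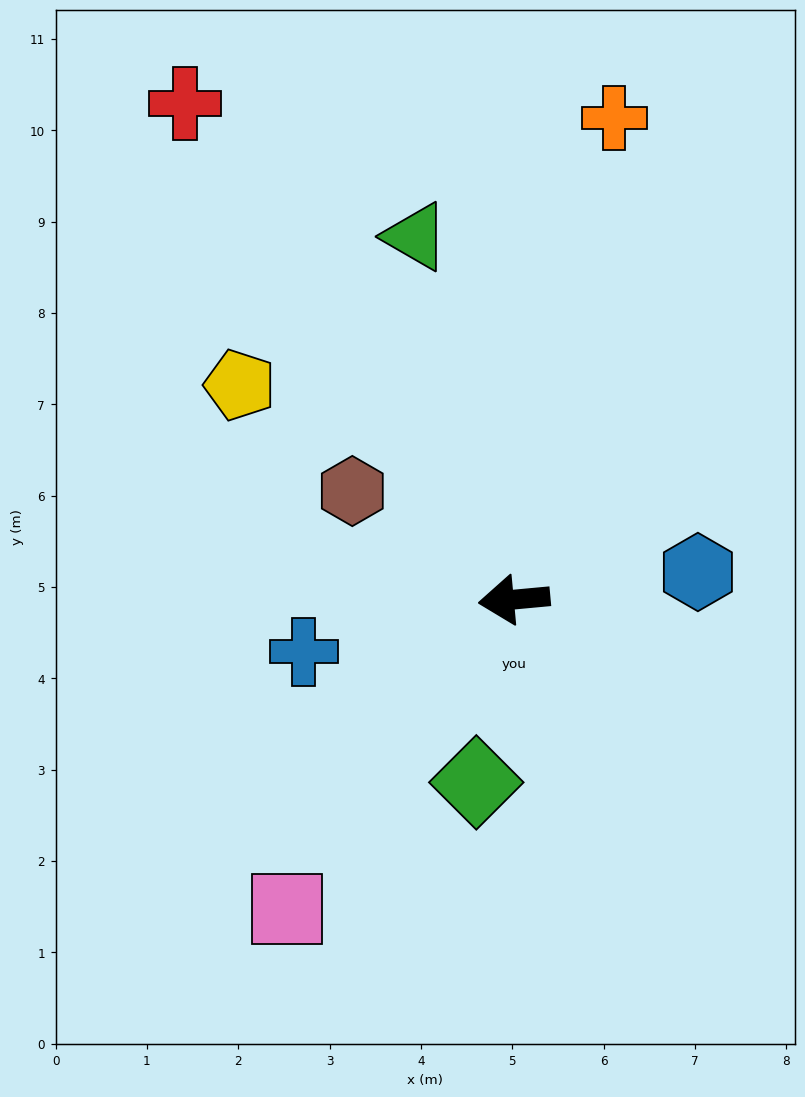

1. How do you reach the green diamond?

turn left 73°, forward 2.0 m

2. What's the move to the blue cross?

turn left 9°, forward 2.4 m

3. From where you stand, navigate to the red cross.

turn right 62°, forward 6.5 m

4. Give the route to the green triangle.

turn right 80°, forward 4.1 m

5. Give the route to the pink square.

turn left 48°, forward 4.2 m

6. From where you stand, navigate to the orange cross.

turn right 107°, forward 5.4 m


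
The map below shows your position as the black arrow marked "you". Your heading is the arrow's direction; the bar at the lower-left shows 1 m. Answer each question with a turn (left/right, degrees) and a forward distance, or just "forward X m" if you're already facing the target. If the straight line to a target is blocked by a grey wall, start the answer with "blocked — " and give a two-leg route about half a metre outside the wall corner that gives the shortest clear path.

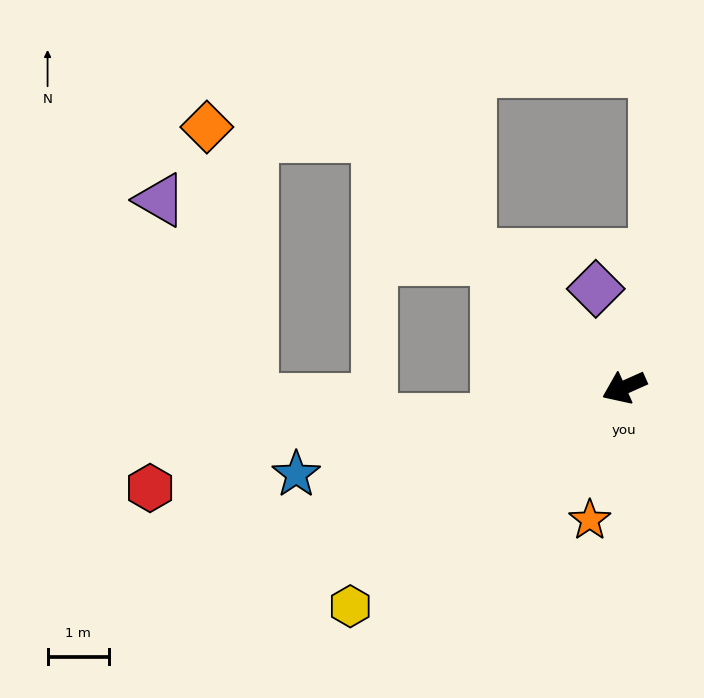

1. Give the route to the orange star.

turn left 51°, forward 2.2 m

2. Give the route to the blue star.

turn right 9°, forward 5.5 m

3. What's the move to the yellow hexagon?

turn left 15°, forward 5.7 m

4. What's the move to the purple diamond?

turn right 98°, forward 1.7 m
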